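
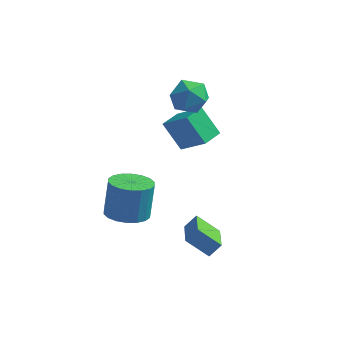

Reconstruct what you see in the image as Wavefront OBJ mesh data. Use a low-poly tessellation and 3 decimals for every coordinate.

v -1.174 3.45 2.213
v -0.504 2.899 2.826
v -1.636 2.001 1.414
v -0.966 1.45 2.027
v -1.838 1.883 2.45
v -1.553 2.779 2.944
v -0.587 2.121 1.296
v -0.302 3.017 1.79
v -0.142 2.077 2.259
v -0.915 1.93 2.972
v -1.225 2.97 1.268
v -1.998 2.823 1.981
v 0.873 -4.204 -2.219
v 1.321 -3.831 -1.629
v 0.309 -2.563 -2.83
v 0.757 -2.189 -2.24
v 1.963 -4.151 -3.08
v 2.411 -3.777 -2.49
v 1.399 -2.509 -3.691
v 1.847 -2.136 -3.101
v -2.911 -1.246 -3.974
v -1.881 -1.62 -3.879
v -1.839 -1.029 -2.01
v -2.869 -0.654 -2.106
v -1.816 -1.158 -4.026
v -1.774 -0.567 -2.158
v -1.967 -0.713 -4.164
v -1.925 -0.122 -2.295
v -2.305 -0.374 -4.263
v -2.264 0.217 -2.395
v -2.764 -0.207 -4.306
v -2.722 0.384 -2.438
v -3.251 -0.246 -4.283
v -3.209 0.345 -2.415
v -3.671 -0.483 -4.198
v -3.629 0.108 -2.33
v -3.941 -0.871 -4.07
v -3.899 -0.28 -2.201
v -4.006 -1.333 -3.922
v -3.964 -0.742 -2.054
v -3.855 -1.778 -3.785
v -3.813 -1.187 -1.916
v -3.516 -2.117 -3.685
v -3.475 -1.526 -1.817
v -3.058 -2.284 -3.642
v -3.016 -1.693 -1.774
v -2.571 -2.245 -3.665
v -2.529 -1.654 -1.797
v -2.151 -2.008 -3.75
v -2.109 -1.417 -1.882
v -1.178 1.524 -1.032
v -2.191 1.88 0.287
v -0.804 2.6 -1.035
v -1.816 2.957 0.283
v 0.156 1.063 0.117
v -0.856 1.42 1.435
v 0.531 2.14 0.113
v -0.482 2.496 1.432
f 1 12 6
f 1 6 2
f 1 2 8
f 1 8 11
f 1 11 12
f 2 6 10
f 6 12 5
f 12 11 3
f 11 8 7
f 8 2 9
f 4 10 5
f 4 5 3
f 4 3 7
f 4 7 9
f 4 9 10
f 5 10 6
f 3 5 12
f 7 3 11
f 9 7 8
f 10 9 2
f 14 16 13
f 17 14 13
f 13 16 15
f 15 17 13
f 14 20 16
f 18 14 17
f 18 20 14
f 16 20 15
f 19 17 15
f 15 20 19
f 19 18 17
f 20 18 19
f 22 21 25
f 22 25 23
f 23 25 26
f 23 26 24
f 25 21 27
f 25 27 26
f 26 27 28
f 26 28 24
f 27 21 29
f 27 29 28
f 28 29 30
f 28 30 24
f 29 21 31
f 29 31 30
f 30 31 32
f 30 32 24
f 31 21 33
f 31 33 32
f 32 33 34
f 32 34 24
f 33 21 35
f 33 35 34
f 34 35 36
f 34 36 24
f 35 21 37
f 35 37 36
f 36 37 38
f 36 38 24
f 37 21 39
f 37 39 38
f 38 39 40
f 38 40 24
f 39 21 41
f 39 41 40
f 40 41 42
f 40 42 24
f 41 21 43
f 41 43 42
f 42 43 44
f 42 44 24
f 43 21 45
f 43 45 44
f 44 45 46
f 44 46 24
f 45 21 47
f 45 47 46
f 46 47 48
f 46 48 24
f 47 21 49
f 47 49 48
f 48 49 50
f 48 50 24
f 49 21 22
f 49 22 50
f 50 22 23
f 50 23 24
f 52 54 51
f 55 52 51
f 51 54 53
f 53 55 51
f 52 58 54
f 56 52 55
f 56 58 52
f 54 58 53
f 57 55 53
f 53 58 57
f 57 56 55
f 58 56 57



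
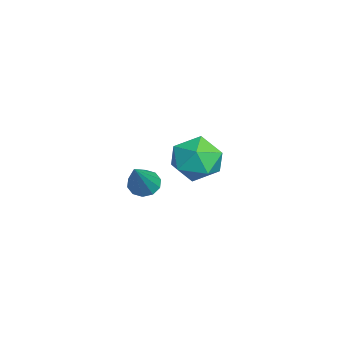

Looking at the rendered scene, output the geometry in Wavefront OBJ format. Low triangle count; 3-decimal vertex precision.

v 0.697 -2.701 1.089
v 1.007 -3.141 0.724
v 1.963 -3.119 2.671
v 1.189 -2.787 0.672
v 1.182 -2.399 0.779
v 0.991 -2.127 1.005
v 0.687 -2.075 1.262
v 0.387 -2.261 1.453
v 0.205 -2.615 1.505
v 0.211 -3.002 1.398
v 0.402 -3.274 1.172
v 0.706 -3.327 0.915
v -3.274 0.502 -0.863
v -2.309 -0.055 -0.393
v -4.451 -0.765 0.053
v -3.486 -1.322 0.523
v -3.779 -0.207 0.889
v -3.052 0.576 0.323
v -3.708 -1.396 -0.663
v -2.981 -0.613 -1.229
v -2.577 -1.227 -0.27
v -2.621 -0.493 0.69
v -4.139 -0.327 -1.03
v -4.183 0.407 -0.07
f 2 1 4
f 2 4 3
f 4 1 5
f 4 5 3
f 5 1 6
f 5 6 3
f 6 1 7
f 6 7 3
f 7 1 8
f 7 8 3
f 8 1 9
f 8 9 3
f 9 1 10
f 9 10 3
f 10 1 11
f 10 11 3
f 11 1 12
f 11 12 3
f 12 1 2
f 12 2 3
f 13 24 18
f 13 18 14
f 13 14 20
f 13 20 23
f 13 23 24
f 14 18 22
f 18 24 17
f 24 23 15
f 23 20 19
f 20 14 21
f 16 22 17
f 16 17 15
f 16 15 19
f 16 19 21
f 16 21 22
f 17 22 18
f 15 17 24
f 19 15 23
f 21 19 20
f 22 21 14



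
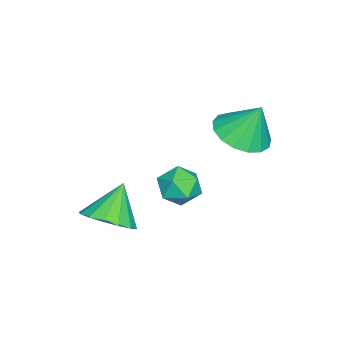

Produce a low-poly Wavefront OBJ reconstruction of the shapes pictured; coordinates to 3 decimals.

v 1.755 -0.364 -2.702
v 2.437 -0.732 -2.101
v 0.825 -0.156 -1.518
v 2.53 -0.234 -2.115
v 2.415 0.23 -2.287
v 2.124 0.534 -2.57
v 1.734 0.598 -2.888
v 1.35 0.403 -3.156
v 1.074 0.003 -3.302
v 0.981 -0.495 -3.288
v 1.095 -0.958 -3.116
v 1.387 -1.263 -2.833
v 1.777 -1.326 -2.515
v 2.161 -1.132 -2.247
v 0.912 1.954 -1.281
v 1.296 2.589 -0.985
v 1.524 1.191 -0.435
v 1.908 1.826 -0.139
v 1.122 1.744 -0.022
v 0.744 2.216 -0.545
v 2.076 1.564 -0.875
v 1.698 2.036 -1.398
v 2.016 2.348 -0.734
v 1.426 2.46 -0.207
v 1.394 1.32 -1.213
v 0.804 1.432 -0.686
v -1.468 3.044 0.031
v -0.533 2.639 0.239
v -1.492 3.676 1.369
v -0.429 3.079 0.032
v -0.563 3.512 -0.175
v -0.904 3.837 -0.334
v -1.375 3.981 -0.41
v -1.867 3.91 -0.385
v -2.267 3.64 -0.265
v -2.485 3.234 -0.077
v -2.47 2.785 0.136
v -2.226 2.394 0.325
v -1.808 2.153 0.446
v -1.312 2.115 0.472
v -0.852 2.291 0.398
f 2 1 4
f 2 4 3
f 4 1 5
f 4 5 3
f 5 1 6
f 5 6 3
f 6 1 7
f 6 7 3
f 7 1 8
f 7 8 3
f 8 1 9
f 8 9 3
f 9 1 10
f 9 10 3
f 10 1 11
f 10 11 3
f 11 1 12
f 11 12 3
f 12 1 13
f 12 13 3
f 13 1 14
f 13 14 3
f 14 1 2
f 14 2 3
f 15 26 20
f 15 20 16
f 15 16 22
f 15 22 25
f 15 25 26
f 16 20 24
f 20 26 19
f 26 25 17
f 25 22 21
f 22 16 23
f 18 24 19
f 18 19 17
f 18 17 21
f 18 21 23
f 18 23 24
f 19 24 20
f 17 19 26
f 21 17 25
f 23 21 22
f 24 23 16
f 28 27 30
f 28 30 29
f 30 27 31
f 30 31 29
f 31 27 32
f 31 32 29
f 32 27 33
f 32 33 29
f 33 27 34
f 33 34 29
f 34 27 35
f 34 35 29
f 35 27 36
f 35 36 29
f 36 27 37
f 36 37 29
f 37 27 38
f 37 38 29
f 38 27 39
f 38 39 29
f 39 27 40
f 39 40 29
f 40 27 41
f 40 41 29
f 41 27 28
f 41 28 29



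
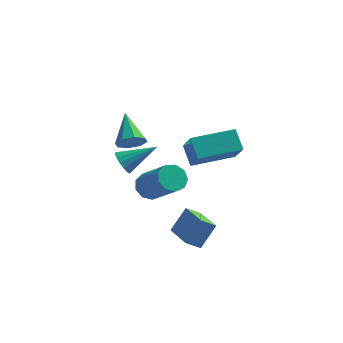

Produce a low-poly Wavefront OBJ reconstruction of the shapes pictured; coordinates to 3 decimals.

v -0.489 -1.459 0.289
v -0.155 -1.478 -0.268
v 0.949 -0.921 1.131
v -0.281 -1.166 -0.253
v -0.462 -0.933 -0.092
v -0.651 -0.84 0.171
v -0.796 -0.914 0.466
v -0.859 -1.133 0.713
v -0.822 -1.44 0.847
v -0.697 -1.751 0.831
v -0.515 -1.985 0.67
v -0.327 -2.077 0.407
v -0.182 -2.004 0.113
v -0.119 -1.784 -0.135
v 0.304 0.797 -2.776
v 0.842 0.693 -3.303
v 2.074 -0.381 -1.83
v 1.536 -0.277 -1.304
v 0.926 1.138 -3.048
v 2.158 0.065 -1.575
v 0.719 1.424 -2.666
v 1.951 0.35 -1.194
v 0.317 1.416 -2.336
v 1.55 0.343 -0.864
v -0.09 1.119 -2.212
v 1.142 0.045 -0.739
v -0.314 0.671 -2.352
v 0.919 -0.403 -0.879
v -0.248 0.281 -2.69
v 0.984 -0.792 -1.218
v 0.076 0.134 -3.069
v 1.308 -0.94 -1.596
v 0.506 0.296 -3.311
v 1.739 -0.778 -1.838
v 0.28 -3.418 3.017
v 0.585 -2.985 2.559
v -0.22 -2.082 3.943
v 0.075 -3.09 2.434
v -0.315 -3.386 2.65
v -0.357 -3.701 3.082
v -0.025 -3.85 3.475
v 0.485 -3.745 3.601
v 0.875 -3.449 3.384
v 0.917 -3.134 2.952
v 1.819 0.82 0.108
v 2.292 -0.207 1.351
v 3.682 1.823 0.227
v 4.155 0.796 1.47
v 2.265 0.084 -0.67
v 2.738 -0.943 0.573
v 4.128 1.087 -0.551
v 4.601 0.06 0.692
v 2.555 -3.2 -2.847
v 1.95 -3.481 -2.369
v 3.117 -2.606 -1.785
v 2.513 -2.887 -1.308
v 3.407 -4.533 -2.552
v 2.803 -4.814 -2.075
v 3.97 -3.939 -1.491
v 3.365 -4.22 -1.013
f 2 1 4
f 2 4 3
f 4 1 5
f 4 5 3
f 5 1 6
f 5 6 3
f 6 1 7
f 6 7 3
f 7 1 8
f 7 8 3
f 8 1 9
f 8 9 3
f 9 1 10
f 9 10 3
f 10 1 11
f 10 11 3
f 11 1 12
f 11 12 3
f 12 1 13
f 12 13 3
f 13 1 14
f 13 14 3
f 14 1 2
f 14 2 3
f 16 15 19
f 16 19 17
f 17 19 20
f 17 20 18
f 19 15 21
f 19 21 20
f 20 21 22
f 20 22 18
f 21 15 23
f 21 23 22
f 22 23 24
f 22 24 18
f 23 15 25
f 23 25 24
f 24 25 26
f 24 26 18
f 25 15 27
f 25 27 26
f 26 27 28
f 26 28 18
f 27 15 29
f 27 29 28
f 28 29 30
f 28 30 18
f 29 15 31
f 29 31 30
f 30 31 32
f 30 32 18
f 31 15 33
f 31 33 32
f 32 33 34
f 32 34 18
f 33 15 16
f 33 16 34
f 34 16 17
f 34 17 18
f 36 35 38
f 36 38 37
f 38 35 39
f 38 39 37
f 39 35 40
f 39 40 37
f 40 35 41
f 40 41 37
f 41 35 42
f 41 42 37
f 42 35 43
f 42 43 37
f 43 35 44
f 43 44 37
f 44 35 36
f 44 36 37
f 46 48 45
f 49 46 45
f 45 48 47
f 47 49 45
f 46 52 48
f 50 46 49
f 50 52 46
f 48 52 47
f 51 49 47
f 47 52 51
f 51 50 49
f 52 50 51
f 54 56 53
f 57 54 53
f 53 56 55
f 55 57 53
f 54 60 56
f 58 54 57
f 58 60 54
f 56 60 55
f 59 57 55
f 55 60 59
f 59 58 57
f 60 58 59



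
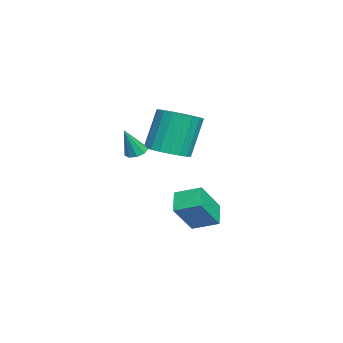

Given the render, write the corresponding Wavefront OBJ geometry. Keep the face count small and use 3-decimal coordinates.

v -1.073 0.178 -2.262
v -0.089 0.377 -2.028
v -0.664 0.862 -0.024
v -1.647 0.662 -0.258
v -0.229 0.76 -2.161
v -0.804 1.244 -0.157
v -0.514 1.042 -2.311
v -1.089 1.526 -0.307
v -0.896 1.174 -2.452
v -1.471 1.659 -0.449
v -1.308 1.135 -2.561
v -1.883 1.619 -0.557
v -1.68 0.929 -2.618
v -2.255 1.414 -0.614
v -1.947 0.594 -2.613
v -2.521 1.079 -0.61
v -2.062 0.187 -2.548
v -2.637 0.672 -0.544
v -2.006 -0.222 -2.433
v -2.581 0.263 -0.429
v -1.789 -0.562 -2.289
v -2.364 -0.077 -0.285
v -1.448 -0.774 -2.139
v -2.023 -0.289 -0.136
v -1.042 -0.821 -2.011
v -1.617 -0.336 -0.008
v -0.642 -0.696 -1.927
v -1.217 -0.211 0.077
v -0.315 -0.42 -1.9
v -0.89 0.065 0.104
v -0.12 -0.04 -1.936
v -0.695 0.445 0.068
v 1.711 -0.796 -1.316
v 2.193 -0.686 -1.443
v 2.149 -1.224 -0.024
v 2.041 -0.407 -1.299
v 1.735 -0.31 -1.163
v 1.417 -0.44 -1.099
v 1.238 -0.737 -1.136
v 1.28 -1.061 -1.258
v 1.524 -1.261 -1.407
v 1.855 -1.244 -1.513
v 2.12 -1.017 -1.527
v 2.165 1.552 -4.384
v 2.363 2.665 -3.98
v 3.094 1.613 -5.006
v 3.293 2.725 -4.602
v 3.107 0.895 -3.038
v 3.306 2.007 -2.634
v 4.037 0.955 -3.66
v 4.235 2.068 -3.256
f 2 1 5
f 2 5 3
f 3 5 6
f 3 6 4
f 5 1 7
f 5 7 6
f 6 7 8
f 6 8 4
f 7 1 9
f 7 9 8
f 8 9 10
f 8 10 4
f 9 1 11
f 9 11 10
f 10 11 12
f 10 12 4
f 11 1 13
f 11 13 12
f 12 13 14
f 12 14 4
f 13 1 15
f 13 15 14
f 14 15 16
f 14 16 4
f 15 1 17
f 15 17 16
f 16 17 18
f 16 18 4
f 17 1 19
f 17 19 18
f 18 19 20
f 18 20 4
f 19 1 21
f 19 21 20
f 20 21 22
f 20 22 4
f 21 1 23
f 21 23 22
f 22 23 24
f 22 24 4
f 23 1 25
f 23 25 24
f 24 25 26
f 24 26 4
f 25 1 27
f 25 27 26
f 26 27 28
f 26 28 4
f 27 1 29
f 27 29 28
f 28 29 30
f 28 30 4
f 29 1 31
f 29 31 30
f 30 31 32
f 30 32 4
f 31 1 2
f 31 2 32
f 32 2 3
f 32 3 4
f 34 33 36
f 34 36 35
f 36 33 37
f 36 37 35
f 37 33 38
f 37 38 35
f 38 33 39
f 38 39 35
f 39 33 40
f 39 40 35
f 40 33 41
f 40 41 35
f 41 33 42
f 41 42 35
f 42 33 43
f 42 43 35
f 43 33 34
f 43 34 35
f 45 47 44
f 48 45 44
f 44 47 46
f 46 48 44
f 45 51 47
f 49 45 48
f 49 51 45
f 47 51 46
f 50 48 46
f 46 51 50
f 50 49 48
f 51 49 50



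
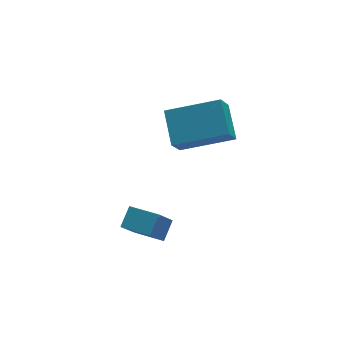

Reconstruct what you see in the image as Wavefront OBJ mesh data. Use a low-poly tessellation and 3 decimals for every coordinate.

v -2.514 -2.566 -1.766
v -1.973 -2.087 -1.263
v -1.902 -2.319 -2.658
v -1.361 -1.84 -2.155
v -1.819 -3.56 -1.565
v -1.278 -3.081 -1.062
v -1.207 -3.313 -2.457
v -0.666 -2.834 -1.954
v 0.097 -1.748 0.838
v -0.434 -2.232 1.812
v 0.357 -0.532 1.585
v -0.173 -1.017 2.559
v 1.893 -2.503 1.441
v 1.363 -2.988 2.415
v 2.154 -1.288 2.188
v 1.623 -1.772 3.162
f 2 4 1
f 5 2 1
f 1 4 3
f 3 5 1
f 2 8 4
f 6 2 5
f 6 8 2
f 4 8 3
f 7 5 3
f 3 8 7
f 7 6 5
f 8 6 7
f 10 12 9
f 13 10 9
f 9 12 11
f 11 13 9
f 10 16 12
f 14 10 13
f 14 16 10
f 12 16 11
f 15 13 11
f 11 16 15
f 15 14 13
f 16 14 15



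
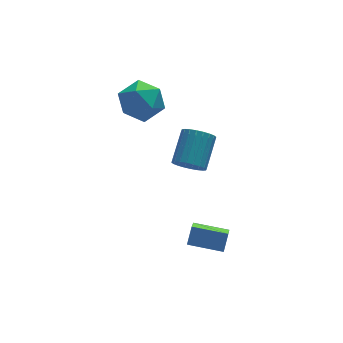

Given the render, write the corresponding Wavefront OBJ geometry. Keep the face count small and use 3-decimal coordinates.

v 1.342 -1.717 1.788
v 1.76 -1.555 1.237
v 2.516 -0.501 2.122
v 2.098 -0.663 2.672
v 1.552 -1.376 1.202
v 2.308 -0.322 2.086
v 1.312 -1.248 1.255
v 2.068 -0.194 2.14
v 1.076 -1.193 1.39
v 1.832 -0.138 2.274
v 0.881 -1.217 1.585
v 1.637 -0.162 2.47
v 0.756 -1.317 1.811
v 1.512 -0.263 2.696
v 0.721 -1.478 2.033
v 1.476 -0.424 2.918
v 0.779 -1.675 2.219
v 1.535 -0.621 3.103
v 0.924 -1.879 2.338
v 1.68 -0.825 3.223
v 1.132 -2.058 2.374
v 1.888 -1.004 3.258
v 1.372 -2.186 2.32
v 2.128 -1.132 3.205
v 1.608 -2.242 2.186
v 2.364 -1.187 3.07
v 1.803 -2.218 1.99
v 2.559 -1.163 2.875
v 1.928 -2.117 1.764
v 2.684 -1.063 2.649
v 1.964 -1.956 1.542
v 2.719 -0.902 2.427
v 1.905 -1.759 1.357
v 2.661 -0.705 2.241
v 1.263 -1.977 -2.9
v 0.922 -2.792 -2.227
v 1.591 -1.565 -2.233
v 1.25 -2.379 -1.561
v 2.55 -2.681 -3.099
v 2.209 -3.495 -2.427
v 2.878 -2.268 -2.433
v 2.537 -3.083 -1.76
v -0.218 2.712 2.921
v 0.745 2.997 3.298
v 0.535 1.543 1.882
v 1.498 1.828 2.259
v 0.806 1.31 2.893
v 0.34 2.032 3.536
v 0.94 2.508 1.644
v 0.474 3.23 2.287
v 1.46 2.871 2.509
v 1.377 2.131 3.281
v -0.097 2.409 1.899
v -0.18 1.669 2.671
f 2 1 5
f 2 5 3
f 3 5 6
f 3 6 4
f 5 1 7
f 5 7 6
f 6 7 8
f 6 8 4
f 7 1 9
f 7 9 8
f 8 9 10
f 8 10 4
f 9 1 11
f 9 11 10
f 10 11 12
f 10 12 4
f 11 1 13
f 11 13 12
f 12 13 14
f 12 14 4
f 13 1 15
f 13 15 14
f 14 15 16
f 14 16 4
f 15 1 17
f 15 17 16
f 16 17 18
f 16 18 4
f 17 1 19
f 17 19 18
f 18 19 20
f 18 20 4
f 19 1 21
f 19 21 20
f 20 21 22
f 20 22 4
f 21 1 23
f 21 23 22
f 22 23 24
f 22 24 4
f 23 1 25
f 23 25 24
f 24 25 26
f 24 26 4
f 25 1 27
f 25 27 26
f 26 27 28
f 26 28 4
f 27 1 29
f 27 29 28
f 28 29 30
f 28 30 4
f 29 1 31
f 29 31 30
f 30 31 32
f 30 32 4
f 31 1 33
f 31 33 32
f 32 33 34
f 32 34 4
f 33 1 2
f 33 2 34
f 34 2 3
f 34 3 4
f 36 38 35
f 39 36 35
f 35 38 37
f 37 39 35
f 36 42 38
f 40 36 39
f 40 42 36
f 38 42 37
f 41 39 37
f 37 42 41
f 41 40 39
f 42 40 41
f 43 54 48
f 43 48 44
f 43 44 50
f 43 50 53
f 43 53 54
f 44 48 52
f 48 54 47
f 54 53 45
f 53 50 49
f 50 44 51
f 46 52 47
f 46 47 45
f 46 45 49
f 46 49 51
f 46 51 52
f 47 52 48
f 45 47 54
f 49 45 53
f 51 49 50
f 52 51 44



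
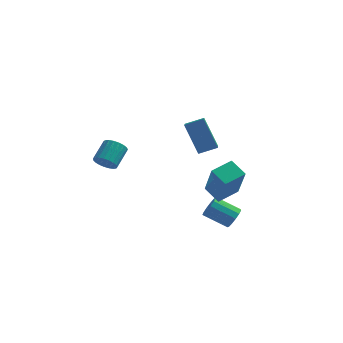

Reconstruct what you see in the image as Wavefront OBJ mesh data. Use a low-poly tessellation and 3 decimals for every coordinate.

v -2.658 -0.182 -0.992
v -2.324 0.016 -1.45
v -2.028 0.96 -0.825
v -2.362 0.762 -0.368
v -2.546 0.118 -1.499
v -2.25 1.062 -0.875
v -2.787 0.169 -1.461
v -2.492 1.113 -0.837
v -3.006 0.159 -1.342
v -2.711 1.103 -0.718
v -3.165 0.089 -1.163
v -2.869 1.034 -0.538
v -3.236 -0.027 -0.954
v -2.94 0.918 -0.329
v -3.207 -0.17 -0.751
v -2.912 0.775 -0.127
v -3.083 -0.315 -0.59
v -2.788 0.63 0.034
v -2.886 -0.437 -0.499
v -2.59 0.507 0.125
v -2.649 -0.515 -0.493
v -2.353 0.429 0.131
v -2.414 -0.536 -0.573
v -2.118 0.409 0.051
v -2.22 -0.495 -0.726
v -1.925 0.449 -0.102
v -2.103 -0.4 -0.925
v -1.807 0.544 -0.3
v -2.081 -0.268 -1.135
v -1.786 0.676 -0.511
v -2.16 -0.121 -1.321
v -1.864 0.823 -0.696
v 0.156 4.661 -0.916
v 0.322 3.497 -0.316
v 1.021 4.953 -0.589
v 1.187 3.789 0.011
v 0.933 4.011 -2.391
v 1.099 2.847 -1.791
v 1.798 4.303 -2.064
v 1.964 3.139 -1.464
v 3.364 -1.008 -3.451
v 3.595 -0.621 -3.086
v 2.446 -0.525 -2.463
v 2.216 -0.912 -2.829
v 3.473 -0.45 -3.336
v 2.324 -0.354 -2.714
v 3.317 -0.456 -3.623
v 2.168 -0.36 -3.001
v 3.176 -0.637 -3.856
v 2.027 -0.542 -3.233
v 3.095 -0.936 -3.96
v 1.946 -0.841 -3.337
v 3.099 -1.258 -3.902
v 1.95 -1.162 -3.28
v 3.188 -1.5 -3.702
v 2.039 -1.405 -3.079
v 3.332 -1.586 -3.422
v 2.184 -1.491 -2.799
v 3.487 -1.488 -3.151
v 2.339 -1.393 -2.528
v 3.603 -1.238 -2.976
v 2.454 -1.143 -2.353
v 3.643 -0.915 -2.951
v 2.494 -0.819 -2.329
v 2.748 -1.755 -1.936
v 3.181 -2.688 -0.163
v 2.06 -1.234 -1.494
v 2.493 -2.167 0.279
v 3.507 -0.953 -1.699
v 3.94 -1.886 0.074
v 2.819 -0.432 -1.257
v 3.252 -1.365 0.516
f 2 1 5
f 2 5 3
f 3 5 6
f 3 6 4
f 5 1 7
f 5 7 6
f 6 7 8
f 6 8 4
f 7 1 9
f 7 9 8
f 8 9 10
f 8 10 4
f 9 1 11
f 9 11 10
f 10 11 12
f 10 12 4
f 11 1 13
f 11 13 12
f 12 13 14
f 12 14 4
f 13 1 15
f 13 15 14
f 14 15 16
f 14 16 4
f 15 1 17
f 15 17 16
f 16 17 18
f 16 18 4
f 17 1 19
f 17 19 18
f 18 19 20
f 18 20 4
f 19 1 21
f 19 21 20
f 20 21 22
f 20 22 4
f 21 1 23
f 21 23 22
f 22 23 24
f 22 24 4
f 23 1 25
f 23 25 24
f 24 25 26
f 24 26 4
f 25 1 27
f 25 27 26
f 26 27 28
f 26 28 4
f 27 1 29
f 27 29 28
f 28 29 30
f 28 30 4
f 29 1 31
f 29 31 30
f 30 31 32
f 30 32 4
f 31 1 2
f 31 2 32
f 32 2 3
f 32 3 4
f 34 36 33
f 37 34 33
f 33 36 35
f 35 37 33
f 34 40 36
f 38 34 37
f 38 40 34
f 36 40 35
f 39 37 35
f 35 40 39
f 39 38 37
f 40 38 39
f 42 41 45
f 42 45 43
f 43 45 46
f 43 46 44
f 45 41 47
f 45 47 46
f 46 47 48
f 46 48 44
f 47 41 49
f 47 49 48
f 48 49 50
f 48 50 44
f 49 41 51
f 49 51 50
f 50 51 52
f 50 52 44
f 51 41 53
f 51 53 52
f 52 53 54
f 52 54 44
f 53 41 55
f 53 55 54
f 54 55 56
f 54 56 44
f 55 41 57
f 55 57 56
f 56 57 58
f 56 58 44
f 57 41 59
f 57 59 58
f 58 59 60
f 58 60 44
f 59 41 61
f 59 61 60
f 60 61 62
f 60 62 44
f 61 41 63
f 61 63 62
f 62 63 64
f 62 64 44
f 63 41 42
f 63 42 64
f 64 42 43
f 64 43 44
f 66 68 65
f 69 66 65
f 65 68 67
f 67 69 65
f 66 72 68
f 70 66 69
f 70 72 66
f 68 72 67
f 71 69 67
f 67 72 71
f 71 70 69
f 72 70 71



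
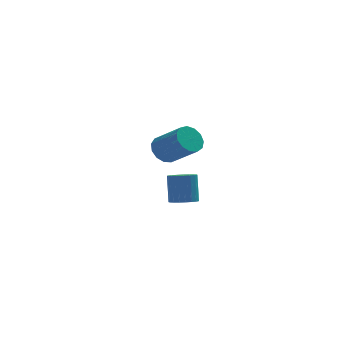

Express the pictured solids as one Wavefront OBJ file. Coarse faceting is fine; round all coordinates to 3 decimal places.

v -1.355 -2.889 2.384
v -1.16 -3.147 1.951
v -0.41 -3.809 2.684
v -0.605 -3.551 3.116
v -0.984 -2.902 1.992
v -0.234 -3.564 2.724
v -0.926 -2.654 2.157
v -0.175 -3.315 2.889
v -1.004 -2.479 2.394
v -0.253 -3.141 3.126
v -1.193 -2.435 2.628
v -0.443 -3.097 3.36
v -1.434 -2.535 2.784
v -0.684 -3.197 3.517
v -1.65 -2.748 2.813
v -0.9 -3.41 3.546
v -1.772 -3.005 2.706
v -1.022 -3.667 3.439
v -1.762 -3.225 2.497
v -1.012 -3.887 3.229
v -1.623 -3.339 2.251
v -0.873 -4.001 2.984
v -1.398 -3.31 2.048
v -0.648 -3.972 2.781
v -0.497 0.481 -1.559
v -0.002 0.374 -1.504
v -0.027 0.793 -0.466
v -0.523 0.899 -0.521
v 0.004 0.571 -1.583
v -0.021 0.989 -0.545
v -0.077 0.752 -1.658
v -0.102 1.17 -0.62
v -0.231 0.886 -1.716
v -0.256 1.305 -0.678
v -0.43 0.95 -1.747
v -0.456 1.369 -0.708
v -0.642 0.933 -1.745
v -0.667 1.352 -0.707
v -0.828 0.838 -1.711
v -0.853 1.256 -0.673
v -0.957 0.681 -1.651
v -0.983 1.099 -0.613
v -1.007 0.489 -1.575
v -1.032 0.908 -0.536
v -0.969 0.296 -1.496
v -0.994 0.715 -0.458
v -0.849 0.135 -1.428
v -0.874 0.554 -0.39
v -0.668 0.034 -1.383
v -0.693 0.452 -0.345
v -0.458 0.009 -1.368
v -0.483 0.428 -0.33
v -0.255 0.067 -1.387
v -0.28 0.485 -0.348
v -0.093 0.196 -1.435
v -0.118 0.614 -0.396
f 2 1 5
f 2 5 3
f 3 5 6
f 3 6 4
f 5 1 7
f 5 7 6
f 6 7 8
f 6 8 4
f 7 1 9
f 7 9 8
f 8 9 10
f 8 10 4
f 9 1 11
f 9 11 10
f 10 11 12
f 10 12 4
f 11 1 13
f 11 13 12
f 12 13 14
f 12 14 4
f 13 1 15
f 13 15 14
f 14 15 16
f 14 16 4
f 15 1 17
f 15 17 16
f 16 17 18
f 16 18 4
f 17 1 19
f 17 19 18
f 18 19 20
f 18 20 4
f 19 1 21
f 19 21 20
f 20 21 22
f 20 22 4
f 21 1 23
f 21 23 22
f 22 23 24
f 22 24 4
f 23 1 2
f 23 2 24
f 24 2 3
f 24 3 4
f 26 25 29
f 26 29 27
f 27 29 30
f 27 30 28
f 29 25 31
f 29 31 30
f 30 31 32
f 30 32 28
f 31 25 33
f 31 33 32
f 32 33 34
f 32 34 28
f 33 25 35
f 33 35 34
f 34 35 36
f 34 36 28
f 35 25 37
f 35 37 36
f 36 37 38
f 36 38 28
f 37 25 39
f 37 39 38
f 38 39 40
f 38 40 28
f 39 25 41
f 39 41 40
f 40 41 42
f 40 42 28
f 41 25 43
f 41 43 42
f 42 43 44
f 42 44 28
f 43 25 45
f 43 45 44
f 44 45 46
f 44 46 28
f 45 25 47
f 45 47 46
f 46 47 48
f 46 48 28
f 47 25 49
f 47 49 48
f 48 49 50
f 48 50 28
f 49 25 51
f 49 51 50
f 50 51 52
f 50 52 28
f 51 25 53
f 51 53 52
f 52 53 54
f 52 54 28
f 53 25 55
f 53 55 54
f 54 55 56
f 54 56 28
f 55 25 26
f 55 26 56
f 56 26 27
f 56 27 28



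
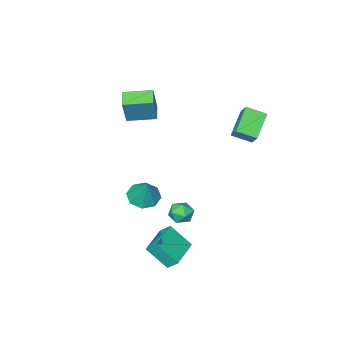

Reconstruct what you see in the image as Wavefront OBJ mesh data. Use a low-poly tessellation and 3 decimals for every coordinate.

v -1.468 -2.441 3.262
v -0.935 -2.136 4.986
v -0.755 -1.552 2.884
v -0.222 -1.247 4.609
v -0.118 -3.613 3.051
v 0.415 -3.308 4.776
v 0.595 -2.724 2.674
v 1.128 -2.419 4.398
v 1.337 3.623 -1.874
v 1.77 2.931 -1.724
v 0.35 2.889 -2.416
v 0.783 2.197 -2.266
v 0.463 2.631 -1.634
v 1.073 3.084 -1.3
v 1.047 2.736 -2.84
v 1.657 3.189 -2.506
v 1.591 2.382 -2.322
v 1.23 2.317 -1.576
v 0.89 3.503 -2.564
v 0.529 3.438 -1.818
v 1.647 3.653 -4.529
v 1.378 4.254 -3.901
v 3.442 4.629 -4.694
v 3.173 5.23 -4.066
v 2.347 2.59 -3.214
v 2.078 3.191 -2.586
v 4.142 3.566 -3.379
v 3.873 4.167 -2.751
v 1.383 -0.126 -2.121
v 2.385 -0.138 -2.357
v 1.737 0.646 -0.659
v 2.022 0.514 -2.613
v 1.285 0.79 -2.581
v 0.605 0.531 -2.279
v 0.38 -0.114 -1.884
v 0.743 -0.765 -1.628
v 1.48 -1.042 -1.66
v 2.161 -0.782 -1.963
v -4.677 3.204 3.73
v -4.477 3.857 4.474
v -3.247 3.997 2.65
v -3.046 4.65 3.394
v -3.814 2.35 4.246
v -3.613 3.003 4.99
v -2.383 3.143 3.166
v -2.183 3.796 3.91
f 2 4 1
f 5 2 1
f 1 4 3
f 3 5 1
f 2 8 4
f 6 2 5
f 6 8 2
f 4 8 3
f 7 5 3
f 3 8 7
f 7 6 5
f 8 6 7
f 9 20 14
f 9 14 10
f 9 10 16
f 9 16 19
f 9 19 20
f 10 14 18
f 14 20 13
f 20 19 11
f 19 16 15
f 16 10 17
f 12 18 13
f 12 13 11
f 12 11 15
f 12 15 17
f 12 17 18
f 13 18 14
f 11 13 20
f 15 11 19
f 17 15 16
f 18 17 10
f 22 24 21
f 25 22 21
f 21 24 23
f 23 25 21
f 22 28 24
f 26 22 25
f 26 28 22
f 24 28 23
f 27 25 23
f 23 28 27
f 27 26 25
f 28 26 27
f 30 29 32
f 30 32 31
f 32 29 33
f 32 33 31
f 33 29 34
f 33 34 31
f 34 29 35
f 34 35 31
f 35 29 36
f 35 36 31
f 36 29 37
f 36 37 31
f 37 29 38
f 37 38 31
f 38 29 30
f 38 30 31
f 40 42 39
f 43 40 39
f 39 42 41
f 41 43 39
f 40 46 42
f 44 40 43
f 44 46 40
f 42 46 41
f 45 43 41
f 41 46 45
f 45 44 43
f 46 44 45



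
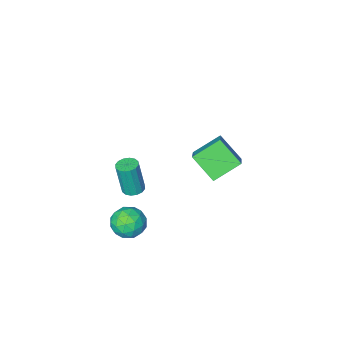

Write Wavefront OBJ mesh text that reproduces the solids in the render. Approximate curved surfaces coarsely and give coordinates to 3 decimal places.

v -5.35 0.705 -1.366
v -4.771 -0.75 -0.028
v -4.452 2.126 -0.209
v -3.874 0.67 1.129
v -3.626 0.45 -2.389
v -3.048 -1.006 -1.051
v -2.729 1.87 -1.232
v -2.15 0.415 0.106
v 3.173 3.222 -0.99
v 4.132 2.743 -1.335
v 2.228 2.117 -2.085
v 3.187 1.638 -2.43
v 2.824 1.477 -1.377
v 3.408 2.16 -0.7
v 2.952 2.7 -2.72
v 3.536 3.383 -2.043
v 3.995 2.421 -2.404
v 3.916 1.665 -1.573
v 2.444 3.195 -1.847
v 2.365 2.439 -1.016
v 3.736 3.08 -1.066
v 2.624 1.78 -2.354
v 2.411 1.686 -1.735
v 2.975 1.405 -1.937
v 3.31 2.737 -0.693
v 3.874 2.456 -0.896
v 3.105 1.712 -0.92
v 2.486 2.404 -2.524
v 3.05 2.123 -2.727
v 3.385 3.455 -1.483
v 3.949 3.174 -1.685
v 3.255 3.148 -2.5
v 4.218 2.609 -1.897
v 3.663 1.959 -2.541
v 3.525 2.583 -2.711
v 3.868 2.984 -2.314
v 4.172 2.165 -1.409
v 3.616 1.515 -2.053
v 3.403 1.421 -1.434
v 3.747 1.822 -1.036
v 4.091 1.975 -2.037
v 2.744 3.345 -1.367
v 2.188 2.695 -2.011
v 2.613 3.038 -2.384
v 2.957 3.439 -1.986
v 2.697 2.901 -0.879
v 2.142 2.251 -1.523
v 2.492 1.876 -1.106
v 2.835 2.277 -0.709
v 2.269 2.885 -1.383
v 3.106 2.966 1.875
v 3.597 2.539 1.765
v 3.845 2.287 3.855
v 3.354 2.714 3.965
v 3.748 2.845 1.784
v 3.996 2.593 3.874
v 3.727 3.183 1.827
v 3.975 2.931 3.918
v 3.54 3.463 1.883
v 3.788 3.211 3.974
v 3.236 3.61 1.937
v 3.484 3.358 4.027
v 2.897 3.584 1.974
v 3.145 3.332 4.064
v 2.615 3.393 1.985
v 2.863 3.141 4.075
v 2.464 3.087 1.966
v 2.712 2.835 4.056
v 2.485 2.749 1.922
v 2.733 2.497 4.013
v 2.672 2.469 1.866
v 2.92 2.217 3.957
v 2.976 2.322 1.813
v 3.224 2.07 3.903
v 3.315 2.348 1.776
v 3.563 2.096 3.866
f 2 4 1
f 5 2 1
f 1 4 3
f 3 5 1
f 2 8 4
f 6 2 5
f 6 8 2
f 4 8 3
f 7 5 3
f 3 8 7
f 7 6 5
f 8 6 7
f 9 46 25
f 46 20 49
f 25 49 14
f 46 49 25
f 9 25 21
f 25 14 26
f 21 26 10
f 25 26 21
f 9 21 30
f 21 10 31
f 30 31 16
f 21 31 30
f 9 30 42
f 30 16 45
f 42 45 19
f 30 45 42
f 9 42 46
f 42 19 50
f 46 50 20
f 42 50 46
f 10 26 37
f 26 14 40
f 37 40 18
f 26 40 37
f 14 49 27
f 49 20 48
f 27 48 13
f 49 48 27
f 20 50 47
f 50 19 43
f 47 43 11
f 50 43 47
f 19 45 44
f 45 16 32
f 44 32 15
f 45 32 44
f 16 31 36
f 31 10 33
f 36 33 17
f 31 33 36
f 12 38 24
f 38 18 39
f 24 39 13
f 38 39 24
f 12 24 22
f 24 13 23
f 22 23 11
f 24 23 22
f 12 22 29
f 22 11 28
f 29 28 15
f 22 28 29
f 12 29 34
f 29 15 35
f 34 35 17
f 29 35 34
f 12 34 38
f 34 17 41
f 38 41 18
f 34 41 38
f 13 39 27
f 39 18 40
f 27 40 14
f 39 40 27
f 11 23 47
f 23 13 48
f 47 48 20
f 23 48 47
f 15 28 44
f 28 11 43
f 44 43 19
f 28 43 44
f 17 35 36
f 35 15 32
f 36 32 16
f 35 32 36
f 18 41 37
f 41 17 33
f 37 33 10
f 41 33 37
f 52 51 55
f 52 55 53
f 53 55 56
f 53 56 54
f 55 51 57
f 55 57 56
f 56 57 58
f 56 58 54
f 57 51 59
f 57 59 58
f 58 59 60
f 58 60 54
f 59 51 61
f 59 61 60
f 60 61 62
f 60 62 54
f 61 51 63
f 61 63 62
f 62 63 64
f 62 64 54
f 63 51 65
f 63 65 64
f 64 65 66
f 64 66 54
f 65 51 67
f 65 67 66
f 66 67 68
f 66 68 54
f 67 51 69
f 67 69 68
f 68 69 70
f 68 70 54
f 69 51 71
f 69 71 70
f 70 71 72
f 70 72 54
f 71 51 73
f 71 73 72
f 72 73 74
f 72 74 54
f 73 51 75
f 73 75 74
f 74 75 76
f 74 76 54
f 75 51 52
f 75 52 76
f 76 52 53
f 76 53 54



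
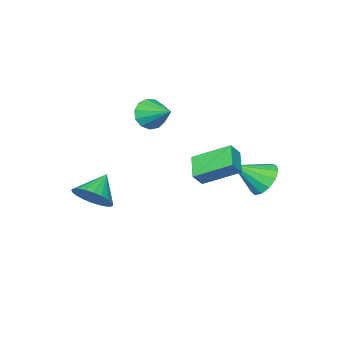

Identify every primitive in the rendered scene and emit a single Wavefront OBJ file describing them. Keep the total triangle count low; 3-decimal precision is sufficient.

v -2.977 2.042 -2.935
v -2.357 2.889 -2.934
v -1.743 1.138 -1.825
v -2.725 2.952 -2.475
v -3.172 2.725 -2.162
v -3.558 2.281 -2.094
v -3.759 1.762 -2.294
v -3.712 1.332 -2.697
v -3.432 1.127 -3.175
v -3.006 1.213 -3.578
v -2.572 1.562 -3.776
v -2.266 2.063 -3.708
v -2.186 2.558 -3.394
v 3.442 -3.062 -3.577
v 4.096 -3.651 -2.933
v 2.218 -3.338 -2.583
v 4.144 -3.263 -2.767
v 4.085 -2.844 -2.724
v 3.928 -2.458 -2.81
v 3.697 -2.165 -3.014
v 3.427 -2.008 -3.303
v 3.16 -2.011 -3.633
v 2.935 -2.175 -3.955
v 2.788 -2.474 -4.22
v 2.74 -2.862 -4.386
v 2.799 -3.281 -4.429
v 2.956 -3.667 -4.343
v 3.187 -3.96 -4.139
v 3.457 -4.117 -3.851
v 3.724 -4.114 -3.52
v 3.949 -3.95 -3.198
v 0.022 0.715 -1.245
v -0.931 2.298 -0.247
v 0.906 1.63 -1.853
v -0.047 3.213 -0.855
v 0.567 0.627 -0.585
v -0.386 2.21 0.413
v 1.451 1.542 -1.193
v 0.498 3.125 -0.195
v -1.653 -4.241 -0.206
v -1.252 -4.661 0.559
v -1.467 -2.659 0.566
v -0.848 -4.543 0.22
v -0.699 -4.33 -0.255
v -0.853 -4.088 -0.713
v -1.262 -3.895 -1.011
v -1.794 -3.812 -1.052
v -2.283 -3.865 -0.825
v -2.571 -4.037 -0.401
v -2.568 -4.275 0.085
v -2.275 -4.501 0.479
v -1.784 -4.645 0.655
f 2 1 4
f 2 4 3
f 4 1 5
f 4 5 3
f 5 1 6
f 5 6 3
f 6 1 7
f 6 7 3
f 7 1 8
f 7 8 3
f 8 1 9
f 8 9 3
f 9 1 10
f 9 10 3
f 10 1 11
f 10 11 3
f 11 1 12
f 11 12 3
f 12 1 13
f 12 13 3
f 13 1 2
f 13 2 3
f 15 14 17
f 15 17 16
f 17 14 18
f 17 18 16
f 18 14 19
f 18 19 16
f 19 14 20
f 19 20 16
f 20 14 21
f 20 21 16
f 21 14 22
f 21 22 16
f 22 14 23
f 22 23 16
f 23 14 24
f 23 24 16
f 24 14 25
f 24 25 16
f 25 14 26
f 25 26 16
f 26 14 27
f 26 27 16
f 27 14 28
f 27 28 16
f 28 14 29
f 28 29 16
f 29 14 30
f 29 30 16
f 30 14 31
f 30 31 16
f 31 14 15
f 31 15 16
f 33 35 32
f 36 33 32
f 32 35 34
f 34 36 32
f 33 39 35
f 37 33 36
f 37 39 33
f 35 39 34
f 38 36 34
f 34 39 38
f 38 37 36
f 39 37 38
f 41 40 43
f 41 43 42
f 43 40 44
f 43 44 42
f 44 40 45
f 44 45 42
f 45 40 46
f 45 46 42
f 46 40 47
f 46 47 42
f 47 40 48
f 47 48 42
f 48 40 49
f 48 49 42
f 49 40 50
f 49 50 42
f 50 40 51
f 50 51 42
f 51 40 52
f 51 52 42
f 52 40 41
f 52 41 42



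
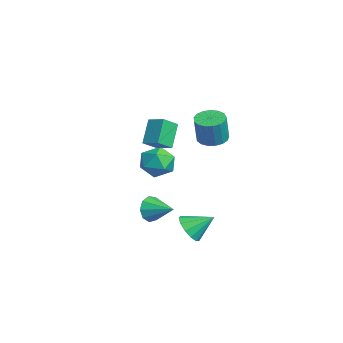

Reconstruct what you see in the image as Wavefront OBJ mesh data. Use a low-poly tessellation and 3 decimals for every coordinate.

v 1.66 -0.2 -3.303
v 2.102 -0.787 -2.625
v 2 1.1 -2.397
v 2.504 -0.637 -2.991
v 2.637 -0.348 -3.455
v 2.461 -0.012 -3.872
v 2.03 0.264 -4.108
v 1.482 0.393 -4.088
v 0.991 0.334 -3.819
v 0.712 0.105 -3.386
v 0.734 -0.22 -2.927
v 1.05 -0.54 -2.587
v 1.561 -0.751 -2.474
v 0.934 1.254 3.113
v 1.49 1.936 3.079
v 1.921 1.667 4.732
v 1.366 0.986 4.767
v 1.126 2.109 3.202
v 1.558 1.84 4.856
v 0.718 2.086 3.305
v 1.15 1.817 4.958
v 0.36 1.872 3.364
v 0.791 1.603 5.017
v 0.133 1.517 3.365
v 0.565 1.248 5.019
v 0.09 1.102 3.309
v 0.522 0.833 4.963
v 0.24 0.722 3.208
v 0.672 0.453 4.861
v 0.549 0.463 3.085
v 0.981 0.195 4.739
v 0.947 0.386 2.969
v 1.379 0.118 4.622
v 1.341 0.508 2.886
v 1.773 0.239 4.539
v 1.642 0.801 2.854
v 2.074 0.532 4.508
v 1.781 1.198 2.883
v 2.213 0.929 4.536
v 1.726 1.607 2.964
v 2.158 1.338 4.617
v -2.742 -0.659 2.756
v -2.296 -1.561 3.41
v -1.88 -0.002 3.076
v -1.434 -0.904 3.73
v -1.826 -1.196 1.39
v -1.38 -2.098 2.044
v -0.964 -0.539 1.71
v -0.518 -1.441 2.364
v -3.644 -1.183 0.055
v -3.165 -0.842 -0.941
v -1.955 -1.198 0.861
v -1.476 -0.857 -0.135
v -2.15 -0.131 0.461
v -3.194 -0.121 -0.037
v -1.926 -1.919 -0.043
v -2.97 -1.909 -0.541
v -2.104 -1.296 -1.002
v -2.243 -0.191 -0.69
v -2.877 -1.849 0.61
v -3.016 -0.744 0.922
v 1.549 -2.281 -1.621
v 1.978 -2.463 -2.38
v 2.711 -1.299 -1.199
v 1.605 -1.988 -2.46
v 1.206 -1.65 -2.147
v 0.968 -1.608 -1.589
v 1.001 -1.881 -1.046
v 1.29 -2.341 -0.772
v 1.7 -2.773 -0.896
v 2.04 -2.976 -1.359
v 2.149 -2.853 -1.945
f 2 1 4
f 2 4 3
f 4 1 5
f 4 5 3
f 5 1 6
f 5 6 3
f 6 1 7
f 6 7 3
f 7 1 8
f 7 8 3
f 8 1 9
f 8 9 3
f 9 1 10
f 9 10 3
f 10 1 11
f 10 11 3
f 11 1 12
f 11 12 3
f 12 1 13
f 12 13 3
f 13 1 2
f 13 2 3
f 15 14 18
f 15 18 16
f 16 18 19
f 16 19 17
f 18 14 20
f 18 20 19
f 19 20 21
f 19 21 17
f 20 14 22
f 20 22 21
f 21 22 23
f 21 23 17
f 22 14 24
f 22 24 23
f 23 24 25
f 23 25 17
f 24 14 26
f 24 26 25
f 25 26 27
f 25 27 17
f 26 14 28
f 26 28 27
f 27 28 29
f 27 29 17
f 28 14 30
f 28 30 29
f 29 30 31
f 29 31 17
f 30 14 32
f 30 32 31
f 31 32 33
f 31 33 17
f 32 14 34
f 32 34 33
f 33 34 35
f 33 35 17
f 34 14 36
f 34 36 35
f 35 36 37
f 35 37 17
f 36 14 38
f 36 38 37
f 37 38 39
f 37 39 17
f 38 14 40
f 38 40 39
f 39 40 41
f 39 41 17
f 40 14 15
f 40 15 41
f 41 15 16
f 41 16 17
f 43 45 42
f 46 43 42
f 42 45 44
f 44 46 42
f 43 49 45
f 47 43 46
f 47 49 43
f 45 49 44
f 48 46 44
f 44 49 48
f 48 47 46
f 49 47 48
f 50 61 55
f 50 55 51
f 50 51 57
f 50 57 60
f 50 60 61
f 51 55 59
f 55 61 54
f 61 60 52
f 60 57 56
f 57 51 58
f 53 59 54
f 53 54 52
f 53 52 56
f 53 56 58
f 53 58 59
f 54 59 55
f 52 54 61
f 56 52 60
f 58 56 57
f 59 58 51
f 63 62 65
f 63 65 64
f 65 62 66
f 65 66 64
f 66 62 67
f 66 67 64
f 67 62 68
f 67 68 64
f 68 62 69
f 68 69 64
f 69 62 70
f 69 70 64
f 70 62 71
f 70 71 64
f 71 62 72
f 71 72 64
f 72 62 63
f 72 63 64



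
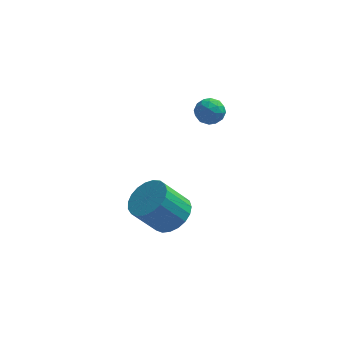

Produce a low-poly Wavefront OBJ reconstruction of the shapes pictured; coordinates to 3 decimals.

v -2.139 2.732 2.816
v -1.72 3.234 2.503
v -1.18 2.146 3.157
v -0.761 2.648 2.844
v -1.145 2.815 3.436
v -1.738 3.177 3.226
v -1.162 2.203 2.434
v -1.755 2.565 2.224
v -1.116 2.908 2.267
v -1.106 3.285 2.886
v -1.794 2.095 2.774
v -1.784 2.472 3.393
v -2.013 3.034 2.63
v -0.887 2.346 3.03
v -1.112 2.443 3.379
v -0.866 2.739 3.195
v -2.024 3.001 3.055
v -1.778 3.296 2.87
v -1.44 3.049 3.419
v -1.122 2.084 2.79
v -0.876 2.379 2.605
v -2.034 2.641 2.465
v -1.788 2.937 2.281
v -1.46 2.331 2.241
v -1.412 3.138 2.306
v -0.849 2.793 2.507
v -1.085 2.532 2.266
v -1.433 2.745 2.142
v -1.406 3.36 2.671
v -0.843 3.015 2.871
v -1.069 3.113 3.219
v -1.417 3.326 3.095
v -1.052 3.168 2.532
v -2.057 2.365 2.789
v -1.494 2.02 2.989
v -1.483 2.054 2.565
v -1.831 2.267 2.441
v -2.051 2.587 3.153
v -1.488 2.242 3.354
v -1.467 2.635 3.518
v -1.815 2.848 3.394
v -1.848 2.212 3.128
v -2.945 1.169 -3.017
v -2.207 1.569 -2.369
v -3.238 1.211 -0.975
v -3.975 0.811 -1.623
v -2.452 1.924 -2.459
v -3.483 1.566 -1.065
v -2.783 2.149 -2.645
v -3.814 1.79 -1.252
v -3.141 2.204 -2.896
v -4.172 1.846 -1.503
v -3.465 2.08 -3.168
v -4.496 1.722 -1.774
v -3.699 1.799 -3.413
v -4.73 1.441 -2.02
v -3.803 1.409 -3.59
v -4.834 1.05 -2.197
v -3.758 0.977 -3.668
v -4.789 0.619 -2.275
v -3.573 0.579 -3.633
v -4.604 0.221 -2.24
v -3.279 0.283 -3.492
v -4.31 -0.076 -2.098
v -2.927 0.14 -3.268
v -3.958 -0.219 -1.875
v -2.578 0.175 -3.001
v -3.609 -0.184 -1.608
v -2.293 0.382 -2.737
v -3.324 0.023 -1.343
v -2.12 0.725 -2.521
v -3.151 0.367 -1.127
v -2.09 1.145 -2.39
v -3.121 0.787 -0.997
f 1 38 17
f 38 12 41
f 17 41 6
f 38 41 17
f 1 17 13
f 17 6 18
f 13 18 2
f 17 18 13
f 1 13 22
f 13 2 23
f 22 23 8
f 13 23 22
f 1 22 34
f 22 8 37
f 34 37 11
f 22 37 34
f 1 34 38
f 34 11 42
f 38 42 12
f 34 42 38
f 2 18 29
f 18 6 32
f 29 32 10
f 18 32 29
f 6 41 19
f 41 12 40
f 19 40 5
f 41 40 19
f 12 42 39
f 42 11 35
f 39 35 3
f 42 35 39
f 11 37 36
f 37 8 24
f 36 24 7
f 37 24 36
f 8 23 28
f 23 2 25
f 28 25 9
f 23 25 28
f 4 30 16
f 30 10 31
f 16 31 5
f 30 31 16
f 4 16 14
f 16 5 15
f 14 15 3
f 16 15 14
f 4 14 21
f 14 3 20
f 21 20 7
f 14 20 21
f 4 21 26
f 21 7 27
f 26 27 9
f 21 27 26
f 4 26 30
f 26 9 33
f 30 33 10
f 26 33 30
f 5 31 19
f 31 10 32
f 19 32 6
f 31 32 19
f 3 15 39
f 15 5 40
f 39 40 12
f 15 40 39
f 7 20 36
f 20 3 35
f 36 35 11
f 20 35 36
f 9 27 28
f 27 7 24
f 28 24 8
f 27 24 28
f 10 33 29
f 33 9 25
f 29 25 2
f 33 25 29
f 44 43 47
f 44 47 45
f 45 47 48
f 45 48 46
f 47 43 49
f 47 49 48
f 48 49 50
f 48 50 46
f 49 43 51
f 49 51 50
f 50 51 52
f 50 52 46
f 51 43 53
f 51 53 52
f 52 53 54
f 52 54 46
f 53 43 55
f 53 55 54
f 54 55 56
f 54 56 46
f 55 43 57
f 55 57 56
f 56 57 58
f 56 58 46
f 57 43 59
f 57 59 58
f 58 59 60
f 58 60 46
f 59 43 61
f 59 61 60
f 60 61 62
f 60 62 46
f 61 43 63
f 61 63 62
f 62 63 64
f 62 64 46
f 63 43 65
f 63 65 64
f 64 65 66
f 64 66 46
f 65 43 67
f 65 67 66
f 66 67 68
f 66 68 46
f 67 43 69
f 67 69 68
f 68 69 70
f 68 70 46
f 69 43 71
f 69 71 70
f 70 71 72
f 70 72 46
f 71 43 73
f 71 73 72
f 72 73 74
f 72 74 46
f 73 43 44
f 73 44 74
f 74 44 45
f 74 45 46



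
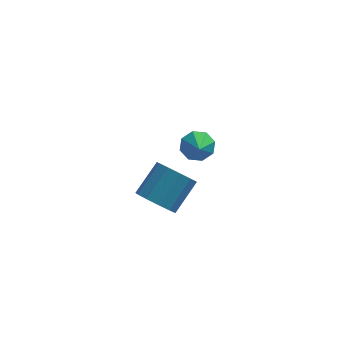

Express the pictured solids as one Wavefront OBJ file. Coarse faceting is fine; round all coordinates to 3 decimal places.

v -0.58 -3.036 -1.56
v 0.065 -3.798 -1.267
v 0.924 -2.626 -0.107
v 0.28 -1.864 -0.4
v 0.319 -3.533 -1.723
v 1.178 -2.361 -0.563
v 0.289 -3.111 -2.128
v 1.148 -1.938 -0.968
v -0.018 -2.664 -2.352
v 0.841 -1.492 -1.192
v -0.502 -2.336 -2.325
v 0.357 -1.163 -1.165
v -1.012 -2.23 -2.055
v -0.153 -1.057 -0.895
v -1.384 -2.38 -1.628
v -0.525 -1.207 -0.468
v -1.5 -2.739 -1.179
v -0.641 -1.566 -0.019
v -1.325 -3.192 -0.851
v -0.466 -2.019 0.309
v -0.913 -3.595 -0.749
v -0.054 -2.422 0.412
v -0.395 -3.821 -0.903
v 0.464 -2.649 0.257
v 0.882 3.329 -3.358
v 1.278 3.808 -2.75
v 1.038 2.291 -2.642
v 0.62 3.773 -2.657
v 0.115 3.477 -2.975
v 0.059 3.095 -3.517
v 0.485 2.849 -3.966
v 1.144 2.885 -4.059
v 1.649 3.18 -3.741
v 1.704 3.563 -3.199
f 2 1 5
f 2 5 3
f 3 5 6
f 3 6 4
f 5 1 7
f 5 7 6
f 6 7 8
f 6 8 4
f 7 1 9
f 7 9 8
f 8 9 10
f 8 10 4
f 9 1 11
f 9 11 10
f 10 11 12
f 10 12 4
f 11 1 13
f 11 13 12
f 12 13 14
f 12 14 4
f 13 1 15
f 13 15 14
f 14 15 16
f 14 16 4
f 15 1 17
f 15 17 16
f 16 17 18
f 16 18 4
f 17 1 19
f 17 19 18
f 18 19 20
f 18 20 4
f 19 1 21
f 19 21 20
f 20 21 22
f 20 22 4
f 21 1 23
f 21 23 22
f 22 23 24
f 22 24 4
f 23 1 2
f 23 2 24
f 24 2 3
f 24 3 4
f 26 25 28
f 26 28 27
f 28 25 29
f 28 29 27
f 29 25 30
f 29 30 27
f 30 25 31
f 30 31 27
f 31 25 32
f 31 32 27
f 32 25 33
f 32 33 27
f 33 25 34
f 33 34 27
f 34 25 26
f 34 26 27



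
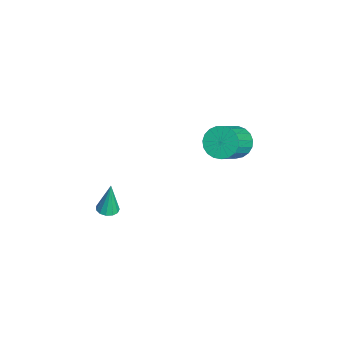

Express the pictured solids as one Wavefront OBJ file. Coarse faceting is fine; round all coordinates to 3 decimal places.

v -4.11 4.315 -4.03
v -3.406 4.258 -4.753
v -2.167 3.328 -3.472
v -2.87 3.385 -2.75
v -3.316 4.626 -4.572
v -2.077 3.696 -3.292
v -3.363 4.941 -4.298
v -2.124 4.011 -3.017
v -3.54 5.147 -3.977
v -2.3 4.217 -2.697
v -3.814 5.21 -3.666
v -2.575 4.279 -2.386
v -4.14 5.117 -3.417
v -2.901 4.187 -2.137
v -4.461 4.887 -3.275
v -3.222 3.956 -1.995
v -4.721 4.557 -3.263
v -3.481 3.627 -1.983
v -4.875 4.185 -3.384
v -3.636 3.255 -2.104
v -4.897 3.836 -3.616
v -3.657 2.906 -2.336
v -4.782 3.57 -3.92
v -3.543 2.64 -2.64
v -4.552 3.432 -4.243
v -3.313 2.502 -2.963
v -4.245 3.448 -4.53
v -3.006 2.517 -3.249
v -3.914 3.613 -4.729
v -2.675 2.683 -3.449
v -3.618 3.9 -4.808
v -2.378 2.969 -3.528
v 1.142 -2.729 -3.639
v 1.693 -2.519 -3.643
v 1.078 -2.531 -1.821
v 1.493 -2.256 -3.678
v 1.181 -2.144 -3.702
v 0.857 -2.217 -3.705
v 0.623 -2.453 -3.687
v 0.554 -2.776 -3.655
v 0.672 -3.085 -3.617
v 0.939 -3.281 -3.586
v 1.27 -3.301 -3.572
v 1.561 -3.14 -3.579
v 1.719 -2.849 -3.606
f 2 1 5
f 2 5 3
f 3 5 6
f 3 6 4
f 5 1 7
f 5 7 6
f 6 7 8
f 6 8 4
f 7 1 9
f 7 9 8
f 8 9 10
f 8 10 4
f 9 1 11
f 9 11 10
f 10 11 12
f 10 12 4
f 11 1 13
f 11 13 12
f 12 13 14
f 12 14 4
f 13 1 15
f 13 15 14
f 14 15 16
f 14 16 4
f 15 1 17
f 15 17 16
f 16 17 18
f 16 18 4
f 17 1 19
f 17 19 18
f 18 19 20
f 18 20 4
f 19 1 21
f 19 21 20
f 20 21 22
f 20 22 4
f 21 1 23
f 21 23 22
f 22 23 24
f 22 24 4
f 23 1 25
f 23 25 24
f 24 25 26
f 24 26 4
f 25 1 27
f 25 27 26
f 26 27 28
f 26 28 4
f 27 1 29
f 27 29 28
f 28 29 30
f 28 30 4
f 29 1 31
f 29 31 30
f 30 31 32
f 30 32 4
f 31 1 2
f 31 2 32
f 32 2 3
f 32 3 4
f 34 33 36
f 34 36 35
f 36 33 37
f 36 37 35
f 37 33 38
f 37 38 35
f 38 33 39
f 38 39 35
f 39 33 40
f 39 40 35
f 40 33 41
f 40 41 35
f 41 33 42
f 41 42 35
f 42 33 43
f 42 43 35
f 43 33 44
f 43 44 35
f 44 33 45
f 44 45 35
f 45 33 34
f 45 34 35



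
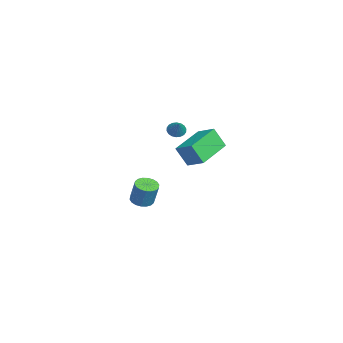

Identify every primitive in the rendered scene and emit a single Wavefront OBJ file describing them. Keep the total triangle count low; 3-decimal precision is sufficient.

v -3.73 -1.372 0.285
v -3.348 -1.637 -0.044
v -2.95 -1.228 1.075
v -3.323 -1.394 -0.113
v -3.379 -1.147 -0.103
v -3.504 -0.944 -0.016
v -3.675 -0.826 0.13
v -3.856 -0.817 0.307
v -4.012 -0.917 0.48
v -4.113 -1.107 0.614
v -4.137 -1.35 0.683
v -4.082 -1.597 0.673
v -3.956 -1.8 0.586
v -3.786 -1.918 0.44
v -3.605 -1.928 0.263
v -3.448 -1.828 0.09
v -2.187 -3.33 -4.593
v -1.761 -2.81 -4.821
v -1.366 -2.51 -3.394
v -1.793 -3.03 -3.167
v -2.036 -2.661 -4.776
v -1.641 -2.361 -3.35
v -2.341 -2.644 -4.695
v -1.946 -2.344 -3.269
v -2.615 -2.764 -4.594
v -2.221 -2.464 -3.168
v -2.805 -2.995 -4.493
v -2.411 -2.695 -3.066
v -2.873 -3.293 -4.411
v -2.478 -2.993 -2.985
v -2.804 -3.598 -4.366
v -2.41 -3.298 -2.94
v -2.614 -3.85 -4.366
v -2.219 -3.55 -2.939
v -2.339 -3.999 -4.41
v -1.944 -3.699 -2.984
v -2.034 -4.016 -4.491
v -1.639 -3.716 -3.065
v -1.759 -3.896 -4.592
v -1.365 -3.596 -3.166
v -1.569 -3.665 -4.694
v -1.175 -3.365 -3.267
v -1.502 -3.367 -4.775
v -1.107 -3.067 -3.349
v -1.57 -3.062 -4.82
v -1.176 -2.762 -3.394
v 2.573 0.403 1.778
v 2.444 -0.225 2.955
v 3.26 1.227 2.293
v 3.132 0.598 3.47
v 4.348 -0.798 1.33
v 4.22 -1.427 2.507
v 5.036 0.025 1.845
v 4.907 -0.603 3.022
f 2 1 4
f 2 4 3
f 4 1 5
f 4 5 3
f 5 1 6
f 5 6 3
f 6 1 7
f 6 7 3
f 7 1 8
f 7 8 3
f 8 1 9
f 8 9 3
f 9 1 10
f 9 10 3
f 10 1 11
f 10 11 3
f 11 1 12
f 11 12 3
f 12 1 13
f 12 13 3
f 13 1 14
f 13 14 3
f 14 1 15
f 14 15 3
f 15 1 16
f 15 16 3
f 16 1 2
f 16 2 3
f 18 17 21
f 18 21 19
f 19 21 22
f 19 22 20
f 21 17 23
f 21 23 22
f 22 23 24
f 22 24 20
f 23 17 25
f 23 25 24
f 24 25 26
f 24 26 20
f 25 17 27
f 25 27 26
f 26 27 28
f 26 28 20
f 27 17 29
f 27 29 28
f 28 29 30
f 28 30 20
f 29 17 31
f 29 31 30
f 30 31 32
f 30 32 20
f 31 17 33
f 31 33 32
f 32 33 34
f 32 34 20
f 33 17 35
f 33 35 34
f 34 35 36
f 34 36 20
f 35 17 37
f 35 37 36
f 36 37 38
f 36 38 20
f 37 17 39
f 37 39 38
f 38 39 40
f 38 40 20
f 39 17 41
f 39 41 40
f 40 41 42
f 40 42 20
f 41 17 43
f 41 43 42
f 42 43 44
f 42 44 20
f 43 17 45
f 43 45 44
f 44 45 46
f 44 46 20
f 45 17 18
f 45 18 46
f 46 18 19
f 46 19 20
f 48 50 47
f 51 48 47
f 47 50 49
f 49 51 47
f 48 54 50
f 52 48 51
f 52 54 48
f 50 54 49
f 53 51 49
f 49 54 53
f 53 52 51
f 54 52 53



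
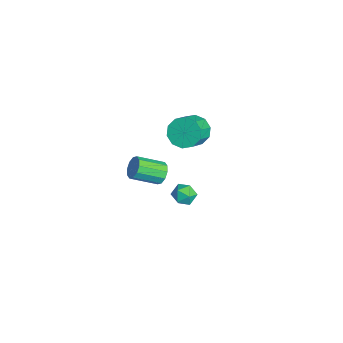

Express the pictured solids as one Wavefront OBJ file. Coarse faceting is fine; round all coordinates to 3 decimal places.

v 0.25 1.099 3.455
v 1.004 1.359 2.92
v 2.003 0.54 3.93
v 1.25 0.281 4.465
v 0.923 1.774 3.336
v 1.922 0.955 4.347
v 0.585 1.931 3.798
v 1.584 1.112 4.808
v 0.119 1.771 4.129
v 1.119 0.952 5.139
v -0.296 1.354 4.202
v 0.703 0.535 5.212
v -0.503 0.84 3.99
v 0.496 0.021 5
v -0.422 0.425 3.573
v 0.577 -0.394 4.584
v -0.084 0.268 3.112
v 0.915 -0.551 4.122
v 0.381 0.428 2.781
v 1.381 -0.391 3.791
v 0.797 0.845 2.708
v 1.796 0.026 3.718
v 3.457 0.002 2.052
v 3.852 -0.118 1.456
v 4.028 -0.862 2.604
v 4.423 -0.982 2.008
v 4.517 -0.372 2.389
v 4.164 0.162 2.048
v 3.716 -1.142 2.012
v 3.363 -0.608 1.671
v 4.012 -0.825 1.431
v 4.508 -0.349 1.664
v 3.372 -0.631 2.396
v 3.868 -0.155 2.629
v -2.546 0.088 -3.062
v -2.135 -0.238 -3.584
v -2.322 -1.794 -2.76
v -2.734 -1.468 -2.238
v -1.855 -0.096 -3.251
v -2.042 -1.651 -2.428
v -1.839 0.117 -2.847
v -2.026 -1.439 -2.023
v -2.093 0.318 -2.524
v -2.28 -1.238 -1.701
v -2.52 0.431 -2.407
v -2.707 -1.124 -1.583
v -2.958 0.414 -2.54
v -3.145 -1.142 -1.716
v -3.238 0.271 -2.872
v -3.425 -1.284 -2.049
v -3.254 0.059 -3.277
v -3.441 -1.497 -2.453
v -3 -0.142 -3.599
v -3.187 -1.698 -2.776
v -2.573 -0.256 -3.717
v -2.76 -1.811 -2.893
f 2 1 5
f 2 5 3
f 3 5 6
f 3 6 4
f 5 1 7
f 5 7 6
f 6 7 8
f 6 8 4
f 7 1 9
f 7 9 8
f 8 9 10
f 8 10 4
f 9 1 11
f 9 11 10
f 10 11 12
f 10 12 4
f 11 1 13
f 11 13 12
f 12 13 14
f 12 14 4
f 13 1 15
f 13 15 14
f 14 15 16
f 14 16 4
f 15 1 17
f 15 17 16
f 16 17 18
f 16 18 4
f 17 1 19
f 17 19 18
f 18 19 20
f 18 20 4
f 19 1 21
f 19 21 20
f 20 21 22
f 20 22 4
f 21 1 2
f 21 2 22
f 22 2 3
f 22 3 4
f 23 34 28
f 23 28 24
f 23 24 30
f 23 30 33
f 23 33 34
f 24 28 32
f 28 34 27
f 34 33 25
f 33 30 29
f 30 24 31
f 26 32 27
f 26 27 25
f 26 25 29
f 26 29 31
f 26 31 32
f 27 32 28
f 25 27 34
f 29 25 33
f 31 29 30
f 32 31 24
f 36 35 39
f 36 39 37
f 37 39 40
f 37 40 38
f 39 35 41
f 39 41 40
f 40 41 42
f 40 42 38
f 41 35 43
f 41 43 42
f 42 43 44
f 42 44 38
f 43 35 45
f 43 45 44
f 44 45 46
f 44 46 38
f 45 35 47
f 45 47 46
f 46 47 48
f 46 48 38
f 47 35 49
f 47 49 48
f 48 49 50
f 48 50 38
f 49 35 51
f 49 51 50
f 50 51 52
f 50 52 38
f 51 35 53
f 51 53 52
f 52 53 54
f 52 54 38
f 53 35 55
f 53 55 54
f 54 55 56
f 54 56 38
f 55 35 36
f 55 36 56
f 56 36 37
f 56 37 38



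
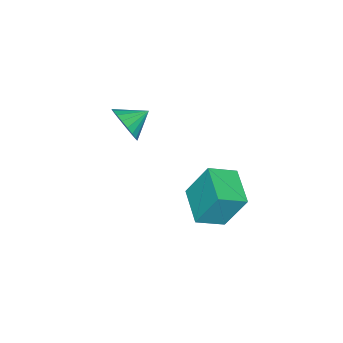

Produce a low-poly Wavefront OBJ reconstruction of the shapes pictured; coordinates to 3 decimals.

v -1.675 -0.574 -0.357
v -2.025 0.39 1.566
v -2.791 0.265 -0.981
v -3.141 1.23 0.942
v -0.359 0.83 -0.822
v -0.709 1.795 1.101
v -1.475 1.67 -1.446
v -1.825 2.634 0.477
v -1.805 -4.003 2.634
v -1.236 -3.721 3.459
v -2.875 -3.397 3.166
v -1.179 -3.386 3.191
v -1.23 -3.158 2.828
v -1.381 -3.075 2.431
v -1.604 -3.153 2.069
v -1.863 -3.378 1.805
v -2.111 -3.711 1.684
v -2.306 -4.094 1.728
v -2.415 -4.462 1.928
v -2.418 -4.75 2.251
v -2.315 -4.909 2.64
v -2.124 -4.911 3.027
v -1.877 -4.757 3.347
v -1.618 -4.471 3.544
v -1.392 -4.105 3.583
f 2 4 1
f 5 2 1
f 1 4 3
f 3 5 1
f 2 8 4
f 6 2 5
f 6 8 2
f 4 8 3
f 7 5 3
f 3 8 7
f 7 6 5
f 8 6 7
f 10 9 12
f 10 12 11
f 12 9 13
f 12 13 11
f 13 9 14
f 13 14 11
f 14 9 15
f 14 15 11
f 15 9 16
f 15 16 11
f 16 9 17
f 16 17 11
f 17 9 18
f 17 18 11
f 18 9 19
f 18 19 11
f 19 9 20
f 19 20 11
f 20 9 21
f 20 21 11
f 21 9 22
f 21 22 11
f 22 9 23
f 22 23 11
f 23 9 24
f 23 24 11
f 24 9 25
f 24 25 11
f 25 9 10
f 25 10 11



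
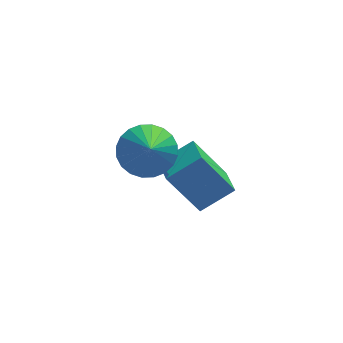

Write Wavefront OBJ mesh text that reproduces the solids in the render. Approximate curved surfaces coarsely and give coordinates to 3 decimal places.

v 0.158 0.598 -0.593
v 1.042 0.952 -0.255
v 0.122 -0.498 0.653
v 0.788 1.182 -0.06
v 0.438 1.323 0.053
v 0.045 1.353 0.069
v -0.33 1.269 -0.017
v -0.631 1.082 -0.19
v -0.812 0.822 -0.424
v -0.845 0.528 -0.684
v -0.725 0.245 -0.93
v -0.471 0.015 -1.125
v -0.121 -0.126 -1.239
v 0.272 -0.156 -1.254
v 0.647 -0.072 -1.169
v 0.948 0.115 -0.996
v 1.129 0.375 -0.761
v 1.162 0.669 -0.501
v 1.965 0.874 -4.62
v 0.857 1.148 -2.858
v 1.876 2.027 -4.856
v 0.768 2.301 -3.093
v 3.192 1.119 -3.887
v 2.084 1.393 -2.124
v 3.103 2.272 -4.122
v 1.995 2.546 -2.36
f 2 1 4
f 2 4 3
f 4 1 5
f 4 5 3
f 5 1 6
f 5 6 3
f 6 1 7
f 6 7 3
f 7 1 8
f 7 8 3
f 8 1 9
f 8 9 3
f 9 1 10
f 9 10 3
f 10 1 11
f 10 11 3
f 11 1 12
f 11 12 3
f 12 1 13
f 12 13 3
f 13 1 14
f 13 14 3
f 14 1 15
f 14 15 3
f 15 1 16
f 15 16 3
f 16 1 17
f 16 17 3
f 17 1 18
f 17 18 3
f 18 1 2
f 18 2 3
f 20 22 19
f 23 20 19
f 19 22 21
f 21 23 19
f 20 26 22
f 24 20 23
f 24 26 20
f 22 26 21
f 25 23 21
f 21 26 25
f 25 24 23
f 26 24 25



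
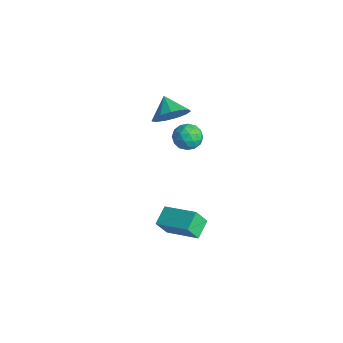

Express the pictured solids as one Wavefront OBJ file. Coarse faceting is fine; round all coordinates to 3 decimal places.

v -2.339 -0.925 2.41
v -1.854 -0.113 2.951
v -3.441 -0.735 3.11
v -2.122 0.142 2.461
v -2.458 0.057 1.954
v -2.757 -0.339 1.592
v -2.923 -0.921 1.489
v -2.903 -1.505 1.679
v -2.704 -1.905 2.101
v -2.389 -1.994 2.621
v -2.059 -1.743 3.074
v -1.817 -1.233 3.316
v -1.74 -0.625 3.27
v -0.589 -0.998 2.948
v 0.136 -0.578 3.1
v 0.124 -2.162 2.76
v 0.849 -1.742 2.912
v 0.293 -1.873 3.543
v -0.148 -1.154 3.659
v 0.408 -1.586 2.201
v -0.033 -0.867 2.317
v 0.752 -0.941 2.638
v 0.681 -1.119 3.468
v -0.421 -1.621 2.392
v -0.492 -1.799 3.222
v -0.289 -0.686 3.04
v 0.549 -2.054 2.82
v 0.222 -2.131 3.19
v 0.648 -1.885 3.28
v -0.456 -1.025 3.369
v -0.03 -0.778 3.459
v 0.062 -1.539 3.719
v 0.29 -1.962 2.401
v 0.716 -1.715 2.491
v -0.388 -0.855 2.58
v 0.038 -0.609 2.67
v 0.198 -1.201 2.141
v 0.499 -0.653 2.859
v 0.919 -1.337 2.748
v 0.659 -1.245 2.33
v 0.4 -0.822 2.398
v 0.457 -0.757 3.346
v 0.877 -1.441 3.236
v 0.549 -1.518 3.607
v 0.29 -1.096 3.675
v 0.82 -0.971 3.075
v -0.617 -1.299 2.624
v -0.197 -1.983 2.514
v -0.03 -1.644 2.185
v -0.289 -1.222 2.253
v -0.659 -1.403 3.112
v -0.239 -2.087 3.001
v -0.14 -1.918 3.462
v -0.399 -1.495 3.53
v -0.56 -1.769 2.785
v 3.454 -4.507 -0.63
v 3.354 -5.089 0.345
v 2.856 -3.648 -0.179
v 2.756 -4.229 0.796
v 5.164 -3.671 0.044
v 5.064 -4.252 1.019
v 4.566 -2.811 0.495
v 4.466 -3.393 1.47
f 2 1 4
f 2 4 3
f 4 1 5
f 4 5 3
f 5 1 6
f 5 6 3
f 6 1 7
f 6 7 3
f 7 1 8
f 7 8 3
f 8 1 9
f 8 9 3
f 9 1 10
f 9 10 3
f 10 1 11
f 10 11 3
f 11 1 12
f 11 12 3
f 12 1 13
f 12 13 3
f 13 1 2
f 13 2 3
f 14 51 30
f 51 25 54
f 30 54 19
f 51 54 30
f 14 30 26
f 30 19 31
f 26 31 15
f 30 31 26
f 14 26 35
f 26 15 36
f 35 36 21
f 26 36 35
f 14 35 47
f 35 21 50
f 47 50 24
f 35 50 47
f 14 47 51
f 47 24 55
f 51 55 25
f 47 55 51
f 15 31 42
f 31 19 45
f 42 45 23
f 31 45 42
f 19 54 32
f 54 25 53
f 32 53 18
f 54 53 32
f 25 55 52
f 55 24 48
f 52 48 16
f 55 48 52
f 24 50 49
f 50 21 37
f 49 37 20
f 50 37 49
f 21 36 41
f 36 15 38
f 41 38 22
f 36 38 41
f 17 43 29
f 43 23 44
f 29 44 18
f 43 44 29
f 17 29 27
f 29 18 28
f 27 28 16
f 29 28 27
f 17 27 34
f 27 16 33
f 34 33 20
f 27 33 34
f 17 34 39
f 34 20 40
f 39 40 22
f 34 40 39
f 17 39 43
f 39 22 46
f 43 46 23
f 39 46 43
f 18 44 32
f 44 23 45
f 32 45 19
f 44 45 32
f 16 28 52
f 28 18 53
f 52 53 25
f 28 53 52
f 20 33 49
f 33 16 48
f 49 48 24
f 33 48 49
f 22 40 41
f 40 20 37
f 41 37 21
f 40 37 41
f 23 46 42
f 46 22 38
f 42 38 15
f 46 38 42
f 57 59 56
f 60 57 56
f 56 59 58
f 58 60 56
f 57 63 59
f 61 57 60
f 61 63 57
f 59 63 58
f 62 60 58
f 58 63 62
f 62 61 60
f 63 61 62



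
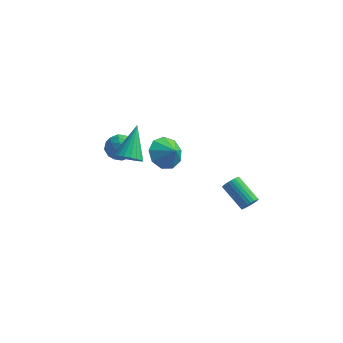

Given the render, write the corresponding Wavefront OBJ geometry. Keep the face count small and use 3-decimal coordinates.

v -0.473 3.089 -0.663
v 0.089 2.727 -1.499
v 0.253 2.771 -0.037
v 0.271 3.422 -1.356
v 0.105 3.961 -0.89
v -0.331 4.092 -0.317
v -0.834 3.754 0.094
v -1.168 3.105 0.15
v -1.176 2.449 -0.174
v -0.856 2.092 -0.727
v -0.356 2.202 -1.25
v -3.059 4.016 -0.925
v -2.433 3.517 -1.367
v -3.807 2.783 -0.593
v -3.181 2.284 -1.035
v -2.962 2.701 -0.251
v -2.5 3.464 -0.456
v -3.74 2.836 -1.504
v -3.278 3.599 -1.709
v -2.854 2.788 -1.725
v -2.373 2.705 -0.951
v -3.867 3.595 -1.009
v -3.386 3.512 -0.235
v -2.68 3.875 -1.175
v -3.56 2.425 -0.785
v -3.431 2.671 -0.324
v -3.063 2.377 -0.584
v -2.72 3.843 -0.64
v -2.352 3.55 -0.9
v -2.663 3.071 -0.244
v -3.888 2.75 -1.06
v -3.52 2.457 -1.32
v -3.177 3.923 -1.376
v -2.809 3.629 -1.636
v -3.577 3.229 -1.716
v -2.56 3.153 -1.645
v -3 2.428 -1.45
v -3.328 2.753 -1.726
v -3.056 3.201 -1.846
v -2.277 3.104 -1.191
v -2.717 2.379 -0.996
v -2.588 2.624 -0.535
v -2.317 3.072 -0.655
v -2.525 2.675 -1.401
v -3.523 3.921 -0.964
v -3.963 3.196 -0.769
v -3.923 3.228 -1.305
v -3.652 3.676 -1.425
v -3.24 3.872 -0.51
v -3.68 3.147 -0.315
v -3.184 3.099 -0.114
v -2.912 3.547 -0.234
v -3.715 3.625 -0.559
v 4.544 2.503 -2.996
v 4.911 2.761 -2.66
v 3.582 3.415 -1.709
v 3.216 3.157 -2.044
v 4.878 2.915 -2.812
v 3.549 3.568 -1.861
v 4.793 3.005 -2.993
v 3.464 3.658 -2.041
v 4.671 3.019 -3.173
v 3.342 3.672 -2.222
v 4.529 2.955 -3.327
v 3.2 3.608 -2.375
v 4.39 2.822 -3.43
v 3.061 3.475 -2.478
v 4.274 2.64 -3.467
v 2.945 3.293 -2.515
v 4.2 2.438 -3.432
v 2.871 3.091 -2.481
v 4.178 2.245 -3.331
v 2.849 2.899 -2.38
v 4.211 2.092 -3.179
v 2.882 2.745 -2.228
v 4.296 2.002 -2.999
v 2.967 2.655 -2.047
v 4.418 1.988 -2.818
v 3.089 2.641 -1.867
v 4.56 2.052 -2.665
v 3.231 2.705 -1.713
v 4.699 2.185 -2.562
v 3.37 2.838 -1.61
v 4.815 2.367 -2.525
v 3.486 3.02 -1.573
v 4.889 2.569 -2.559
v 3.56 3.222 -1.608
v -1.738 0.921 0.142
v -0.94 0.782 0.322
v -1.822 2.459 1.698
v -0.917 1.028 0.08
v -1.036 1.255 -0.15
v -1.277 1.424 -0.331
v -1.597 1.507 -0.429
v -1.942 1.488 -0.429
v -2.251 1.371 -0.331
v -2.472 1.176 -0.15
v -2.565 0.937 0.081
v -2.516 0.696 0.322
v -2.332 0.493 0.532
v -2.045 0.364 0.675
v -1.705 0.332 0.725
v -1.371 0.401 0.675
v -1.1 0.561 0.532
f 2 1 4
f 2 4 3
f 4 1 5
f 4 5 3
f 5 1 6
f 5 6 3
f 6 1 7
f 6 7 3
f 7 1 8
f 7 8 3
f 8 1 9
f 8 9 3
f 9 1 10
f 9 10 3
f 10 1 11
f 10 11 3
f 11 1 2
f 11 2 3
f 12 49 28
f 49 23 52
f 28 52 17
f 49 52 28
f 12 28 24
f 28 17 29
f 24 29 13
f 28 29 24
f 12 24 33
f 24 13 34
f 33 34 19
f 24 34 33
f 12 33 45
f 33 19 48
f 45 48 22
f 33 48 45
f 12 45 49
f 45 22 53
f 49 53 23
f 45 53 49
f 13 29 40
f 29 17 43
f 40 43 21
f 29 43 40
f 17 52 30
f 52 23 51
f 30 51 16
f 52 51 30
f 23 53 50
f 53 22 46
f 50 46 14
f 53 46 50
f 22 48 47
f 48 19 35
f 47 35 18
f 48 35 47
f 19 34 39
f 34 13 36
f 39 36 20
f 34 36 39
f 15 41 27
f 41 21 42
f 27 42 16
f 41 42 27
f 15 27 25
f 27 16 26
f 25 26 14
f 27 26 25
f 15 25 32
f 25 14 31
f 32 31 18
f 25 31 32
f 15 32 37
f 32 18 38
f 37 38 20
f 32 38 37
f 15 37 41
f 37 20 44
f 41 44 21
f 37 44 41
f 16 42 30
f 42 21 43
f 30 43 17
f 42 43 30
f 14 26 50
f 26 16 51
f 50 51 23
f 26 51 50
f 18 31 47
f 31 14 46
f 47 46 22
f 31 46 47
f 20 38 39
f 38 18 35
f 39 35 19
f 38 35 39
f 21 44 40
f 44 20 36
f 40 36 13
f 44 36 40
f 55 54 58
f 55 58 56
f 56 58 59
f 56 59 57
f 58 54 60
f 58 60 59
f 59 60 61
f 59 61 57
f 60 54 62
f 60 62 61
f 61 62 63
f 61 63 57
f 62 54 64
f 62 64 63
f 63 64 65
f 63 65 57
f 64 54 66
f 64 66 65
f 65 66 67
f 65 67 57
f 66 54 68
f 66 68 67
f 67 68 69
f 67 69 57
f 68 54 70
f 68 70 69
f 69 70 71
f 69 71 57
f 70 54 72
f 70 72 71
f 71 72 73
f 71 73 57
f 72 54 74
f 72 74 73
f 73 74 75
f 73 75 57
f 74 54 76
f 74 76 75
f 75 76 77
f 75 77 57
f 76 54 78
f 76 78 77
f 77 78 79
f 77 79 57
f 78 54 80
f 78 80 79
f 79 80 81
f 79 81 57
f 80 54 82
f 80 82 81
f 81 82 83
f 81 83 57
f 82 54 84
f 82 84 83
f 83 84 85
f 83 85 57
f 84 54 86
f 84 86 85
f 85 86 87
f 85 87 57
f 86 54 55
f 86 55 87
f 87 55 56
f 87 56 57
f 89 88 91
f 89 91 90
f 91 88 92
f 91 92 90
f 92 88 93
f 92 93 90
f 93 88 94
f 93 94 90
f 94 88 95
f 94 95 90
f 95 88 96
f 95 96 90
f 96 88 97
f 96 97 90
f 97 88 98
f 97 98 90
f 98 88 99
f 98 99 90
f 99 88 100
f 99 100 90
f 100 88 101
f 100 101 90
f 101 88 102
f 101 102 90
f 102 88 103
f 102 103 90
f 103 88 104
f 103 104 90
f 104 88 89
f 104 89 90



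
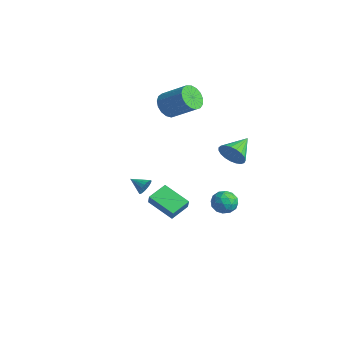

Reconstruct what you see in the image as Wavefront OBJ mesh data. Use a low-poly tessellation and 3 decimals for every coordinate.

v 2.719 -4.544 0.488
v 3.073 -4.712 1.197
v 2.48 -3.273 0.908
v 2.835 -3.441 1.617
v 4.385 -3.999 -0.217
v 4.74 -4.167 0.492
v 4.147 -2.728 0.203
v 4.501 -2.896 0.912
v 4.028 0.462 3.462
v 4.357 0.881 2.687
v 3.472 1.998 4.058
v 3.992 0.79 2.582
v 3.633 0.642 2.628
v 3.343 0.463 2.819
v 3.171 0.283 3.121
v 3.147 0.135 3.481
v 3.276 0.043 3.839
v 3.535 0.023 4.131
v 3.879 0.079 4.307
v 4.249 0.202 4.337
v 4.581 0.369 4.216
v 4.817 0.552 3.965
v 4.917 0.72 3.626
v 4.863 0.843 3.259
v 4.665 0.9 2.927
v 0.741 2.648 -3.767
v 1.612 2.602 -3.493
v 0.348 1.738 -2.667
v 1.219 1.692 -2.393
v 0.75 2.471 -2.297
v 0.992 3.034 -2.976
v 0.968 1.306 -3.184
v 1.21 1.869 -3.863
v 1.753 1.773 -3.132
v 1.618 2.493 -2.584
v 0.342 1.847 -3.576
v 0.207 2.567 -3.028
v 1.211 2.705 -3.726
v 0.749 1.635 -2.434
v 0.473 2.093 -2.377
v 0.985 2.066 -2.216
v 0.847 2.958 -3.423
v 1.359 2.932 -3.262
v 0.852 2.855 -2.559
v 0.601 1.408 -2.898
v 1.113 1.382 -2.737
v 0.975 2.274 -3.944
v 1.487 2.247 -3.783
v 1.108 1.485 -3.601
v 1.806 2.191 -3.353
v 1.575 1.656 -2.707
v 1.427 1.429 -3.172
v 1.569 1.76 -3.571
v 1.726 2.614 -3.031
v 1.496 2.079 -2.385
v 1.22 2.537 -2.328
v 1.362 2.868 -2.728
v 1.809 2.127 -2.82
v 0.464 2.261 -3.775
v 0.234 1.726 -3.129
v 0.598 1.472 -3.432
v 0.74 1.803 -3.832
v 0.385 2.684 -3.453
v 0.154 2.149 -2.807
v 0.391 2.58 -2.589
v 0.533 2.911 -2.988
v 0.151 2.213 -3.34
v -0.813 -2.448 -0.965
v -0.496 -2.712 -0.503
v -1.767 -2.912 -0.575
v -0.563 -2.485 -0.399
v -0.674 -2.252 -0.394
v -0.809 -2.054 -0.487
v -0.945 -1.923 -0.663
v -1.057 -1.883 -0.892
v -1.128 -1.941 -1.133
v -1.144 -2.087 -1.345
v -1.103 -2.295 -1.491
v -1.012 -2.53 -1.547
v -0.886 -2.75 -1.502
v -0.748 -2.919 -1.364
v -0.621 -3.006 -1.157
v -0.527 -2.996 -0.917
v -0.483 -2.892 -0.686
v -4.545 1.687 3.049
v -3.875 1.112 2.602
v -2.365 1.937 3.805
v -3.035 2.513 4.251
v -3.88 1.505 2.338
v -2.37 2.33 3.541
v -4.038 1.941 2.237
v -2.527 2.766 3.44
v -4.311 2.318 2.322
v -2.801 3.143 3.525
v -4.639 2.551 2.573
v -3.128 3.376 3.776
v -4.945 2.586 2.934
v -3.434 3.411 4.136
v -5.159 2.415 3.32
v -3.648 3.24 4.523
v -5.233 2.078 3.644
v -3.722 2.903 4.847
v -5.149 1.651 3.832
v -3.639 2.476 5.035
v -4.927 1.232 3.841
v -3.417 2.058 5.043
v -4.618 0.918 3.667
v -3.107 1.743 4.87
v -4.292 0.78 3.353
v -2.781 1.605 4.555
v -4.024 0.85 2.968
v -2.513 1.675 4.171
f 2 4 1
f 5 2 1
f 1 4 3
f 3 5 1
f 2 8 4
f 6 2 5
f 6 8 2
f 4 8 3
f 7 5 3
f 3 8 7
f 7 6 5
f 8 6 7
f 10 9 12
f 10 12 11
f 12 9 13
f 12 13 11
f 13 9 14
f 13 14 11
f 14 9 15
f 14 15 11
f 15 9 16
f 15 16 11
f 16 9 17
f 16 17 11
f 17 9 18
f 17 18 11
f 18 9 19
f 18 19 11
f 19 9 20
f 19 20 11
f 20 9 21
f 20 21 11
f 21 9 22
f 21 22 11
f 22 9 23
f 22 23 11
f 23 9 24
f 23 24 11
f 24 9 25
f 24 25 11
f 25 9 10
f 25 10 11
f 26 63 42
f 63 37 66
f 42 66 31
f 63 66 42
f 26 42 38
f 42 31 43
f 38 43 27
f 42 43 38
f 26 38 47
f 38 27 48
f 47 48 33
f 38 48 47
f 26 47 59
f 47 33 62
f 59 62 36
f 47 62 59
f 26 59 63
f 59 36 67
f 63 67 37
f 59 67 63
f 27 43 54
f 43 31 57
f 54 57 35
f 43 57 54
f 31 66 44
f 66 37 65
f 44 65 30
f 66 65 44
f 37 67 64
f 67 36 60
f 64 60 28
f 67 60 64
f 36 62 61
f 62 33 49
f 61 49 32
f 62 49 61
f 33 48 53
f 48 27 50
f 53 50 34
f 48 50 53
f 29 55 41
f 55 35 56
f 41 56 30
f 55 56 41
f 29 41 39
f 41 30 40
f 39 40 28
f 41 40 39
f 29 39 46
f 39 28 45
f 46 45 32
f 39 45 46
f 29 46 51
f 46 32 52
f 51 52 34
f 46 52 51
f 29 51 55
f 51 34 58
f 55 58 35
f 51 58 55
f 30 56 44
f 56 35 57
f 44 57 31
f 56 57 44
f 28 40 64
f 40 30 65
f 64 65 37
f 40 65 64
f 32 45 61
f 45 28 60
f 61 60 36
f 45 60 61
f 34 52 53
f 52 32 49
f 53 49 33
f 52 49 53
f 35 58 54
f 58 34 50
f 54 50 27
f 58 50 54
f 69 68 71
f 69 71 70
f 71 68 72
f 71 72 70
f 72 68 73
f 72 73 70
f 73 68 74
f 73 74 70
f 74 68 75
f 74 75 70
f 75 68 76
f 75 76 70
f 76 68 77
f 76 77 70
f 77 68 78
f 77 78 70
f 78 68 79
f 78 79 70
f 79 68 80
f 79 80 70
f 80 68 81
f 80 81 70
f 81 68 82
f 81 82 70
f 82 68 83
f 82 83 70
f 83 68 84
f 83 84 70
f 84 68 69
f 84 69 70
f 86 85 89
f 86 89 87
f 87 89 90
f 87 90 88
f 89 85 91
f 89 91 90
f 90 91 92
f 90 92 88
f 91 85 93
f 91 93 92
f 92 93 94
f 92 94 88
f 93 85 95
f 93 95 94
f 94 95 96
f 94 96 88
f 95 85 97
f 95 97 96
f 96 97 98
f 96 98 88
f 97 85 99
f 97 99 98
f 98 99 100
f 98 100 88
f 99 85 101
f 99 101 100
f 100 101 102
f 100 102 88
f 101 85 103
f 101 103 102
f 102 103 104
f 102 104 88
f 103 85 105
f 103 105 104
f 104 105 106
f 104 106 88
f 105 85 107
f 105 107 106
f 106 107 108
f 106 108 88
f 107 85 109
f 107 109 108
f 108 109 110
f 108 110 88
f 109 85 111
f 109 111 110
f 110 111 112
f 110 112 88
f 111 85 86
f 111 86 112
f 112 86 87
f 112 87 88

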